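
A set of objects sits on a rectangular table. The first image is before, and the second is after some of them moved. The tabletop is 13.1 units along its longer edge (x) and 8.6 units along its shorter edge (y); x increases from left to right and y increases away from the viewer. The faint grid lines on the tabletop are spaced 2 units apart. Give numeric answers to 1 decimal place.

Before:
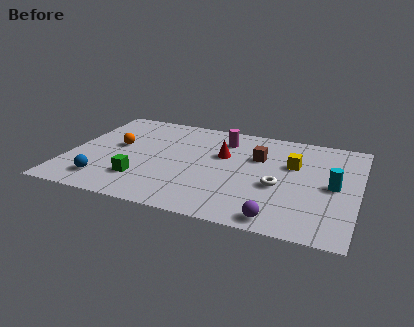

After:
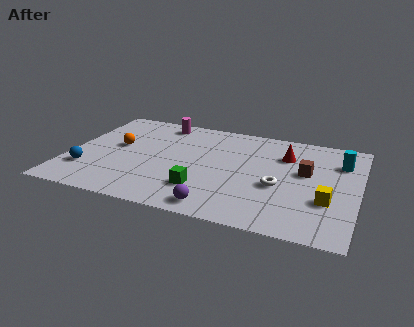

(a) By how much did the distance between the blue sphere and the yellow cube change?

+1.7

Before: roughly 9.1 units apart; after: 10.8. That's 1.7 units further apart.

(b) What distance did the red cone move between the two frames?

2.9

From (6.9, 5.4) to (9.7, 6.2), the red cone covered √(2.8² + 0.8²) ≈ 2.9 units.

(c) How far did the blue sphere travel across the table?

1.1

From (1.9, 1.6) to (1.0, 2.3), the blue sphere covered √(0.9² + 0.7²) ≈ 1.1 units.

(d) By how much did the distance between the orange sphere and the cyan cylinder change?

+0.3

Before: roughly 9.9 units apart; after: 10.2. That's 0.3 units further apart.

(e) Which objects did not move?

the orange sphere and the white torus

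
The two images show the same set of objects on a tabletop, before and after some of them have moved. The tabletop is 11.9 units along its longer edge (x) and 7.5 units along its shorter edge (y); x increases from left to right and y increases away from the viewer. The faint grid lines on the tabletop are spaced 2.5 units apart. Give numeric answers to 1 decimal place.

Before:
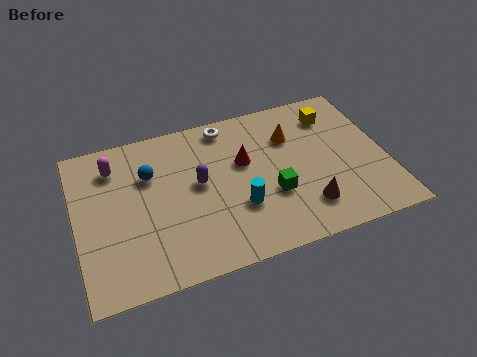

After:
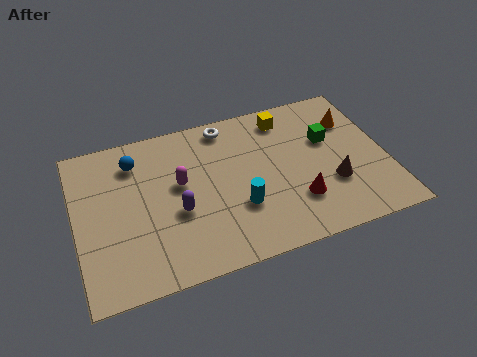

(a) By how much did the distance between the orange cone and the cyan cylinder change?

+1.9

They were about 3.6 units apart before and 5.5 after — 1.9 units further apart.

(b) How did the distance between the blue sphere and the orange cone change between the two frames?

+2.9

Before: roughly 5.5 units apart; after: 8.4. That's 2.9 units further apart.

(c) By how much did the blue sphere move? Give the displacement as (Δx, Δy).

(-0.5, 0.8)

The blue sphere was at about (2.9, 5.1) and moved to about (2.4, 5.9).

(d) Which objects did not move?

the white torus and the cyan cylinder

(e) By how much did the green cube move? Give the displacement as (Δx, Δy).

(2.4, 2.0)

The green cube started near (7.4, 2.7) and ended near (9.8, 4.7).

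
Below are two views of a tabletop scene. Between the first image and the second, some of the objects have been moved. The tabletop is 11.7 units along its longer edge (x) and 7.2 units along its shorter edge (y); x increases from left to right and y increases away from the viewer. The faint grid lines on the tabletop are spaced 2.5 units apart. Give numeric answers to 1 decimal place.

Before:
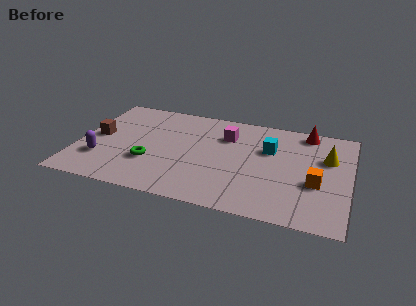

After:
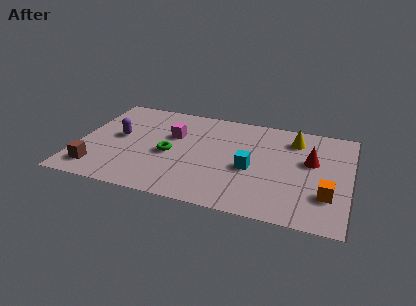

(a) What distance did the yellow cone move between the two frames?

1.8

From (10.7, 4.7) to (9.2, 5.7), the yellow cone covered √(1.5² + 1.0²) ≈ 1.8 units.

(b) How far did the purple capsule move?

1.9

The purple capsule moved from about (1.1, 2.1) to (1.7, 3.9), a distance of √(0.6² + 1.8²) ≈ 1.9.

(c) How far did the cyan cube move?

1.7

The cyan cube was near (8.2, 4.7) before and (7.5, 3.1) after, so it travelled √(0.7² + 1.6²) ≈ 1.7 units.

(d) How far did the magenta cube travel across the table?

2.4

The magenta cube moved from about (6.3, 5.2) to (4.0, 4.6), a distance of √(2.3² + 0.6²) ≈ 2.4.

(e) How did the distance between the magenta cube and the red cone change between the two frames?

+2.4

Before: roughly 3.6 units apart; after: 6.0. That's 2.4 units further apart.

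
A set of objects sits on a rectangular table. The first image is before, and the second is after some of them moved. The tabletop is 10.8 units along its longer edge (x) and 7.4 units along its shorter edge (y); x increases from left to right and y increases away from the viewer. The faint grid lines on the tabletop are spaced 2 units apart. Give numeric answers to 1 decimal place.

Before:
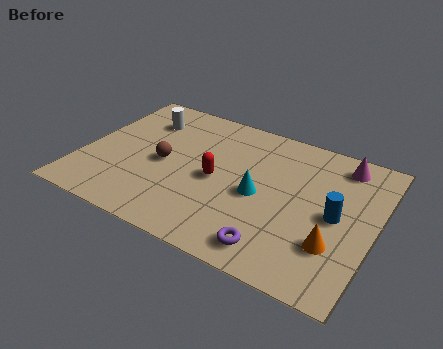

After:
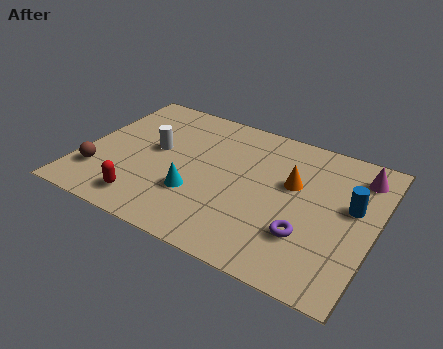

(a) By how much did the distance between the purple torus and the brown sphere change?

+2.6

They were about 5.1 units apart before and 7.7 after — 2.6 units further apart.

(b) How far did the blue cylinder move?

0.9

The blue cylinder was near (9.4, 3.6) before and (9.9, 4.3) after, so it travelled √(0.5² + 0.7²) ≈ 0.9 units.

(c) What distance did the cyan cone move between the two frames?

2.4

The cyan cone was near (6.6, 3.4) before and (4.4, 2.4) after, so it travelled √(2.2² + 1.0²) ≈ 2.4 units.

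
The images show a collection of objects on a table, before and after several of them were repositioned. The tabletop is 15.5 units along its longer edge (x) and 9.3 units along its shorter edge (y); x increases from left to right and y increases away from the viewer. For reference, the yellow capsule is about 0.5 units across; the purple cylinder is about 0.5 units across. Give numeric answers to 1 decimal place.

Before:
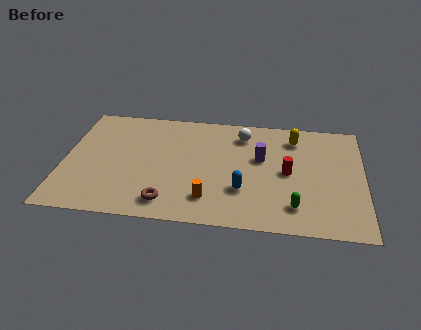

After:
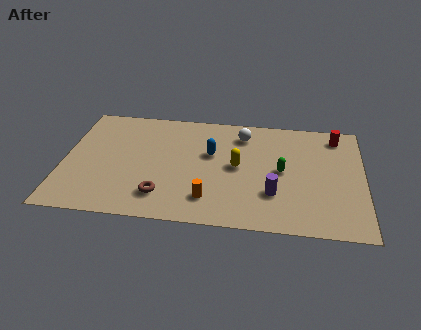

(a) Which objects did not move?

the white sphere and the orange cylinder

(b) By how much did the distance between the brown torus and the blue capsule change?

+0.4

They were about 4.0 units apart before and 4.4 after — 0.4 units further apart.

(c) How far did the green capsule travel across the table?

2.9

The green capsule was near (12.0, 1.9) before and (11.3, 4.7) after, so it travelled √(0.7² + 2.8²) ≈ 2.9 units.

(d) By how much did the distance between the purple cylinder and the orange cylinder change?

-1.0

They were about 4.4 units apart before and 3.4 after — 1.0 units closer together.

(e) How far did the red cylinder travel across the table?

4.1

The red cylinder was near (11.6, 4.6) before and (14.1, 7.9) after, so it travelled √(2.5² + 3.3²) ≈ 4.1 units.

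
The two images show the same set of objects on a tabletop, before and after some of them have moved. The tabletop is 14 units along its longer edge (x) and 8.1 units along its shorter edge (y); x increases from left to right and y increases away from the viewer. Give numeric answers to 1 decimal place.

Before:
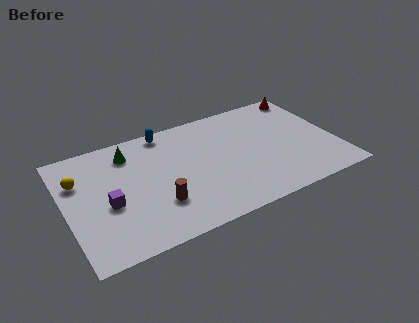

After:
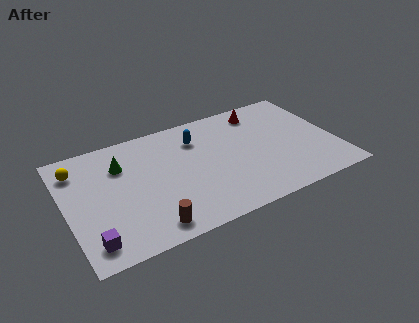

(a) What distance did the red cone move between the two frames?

2.6

The red cone moved from about (13.1, 7.2) to (10.5, 6.8), a distance of √(2.6² + 0.4²) ≈ 2.6.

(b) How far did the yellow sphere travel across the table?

0.8

The yellow sphere was near (0.8, 5.6) before and (0.8, 6.4) after, so it travelled √(0.0² + 0.8²) ≈ 0.8 units.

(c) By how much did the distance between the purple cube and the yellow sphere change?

+2.5

The distance was about 2.6 in the first image and 5.1 in the second, so they moved 2.5 units further apart.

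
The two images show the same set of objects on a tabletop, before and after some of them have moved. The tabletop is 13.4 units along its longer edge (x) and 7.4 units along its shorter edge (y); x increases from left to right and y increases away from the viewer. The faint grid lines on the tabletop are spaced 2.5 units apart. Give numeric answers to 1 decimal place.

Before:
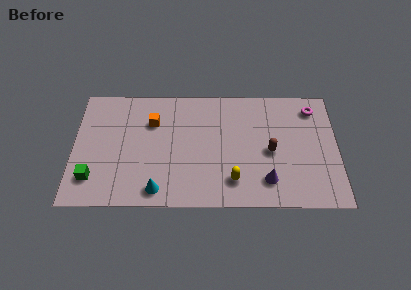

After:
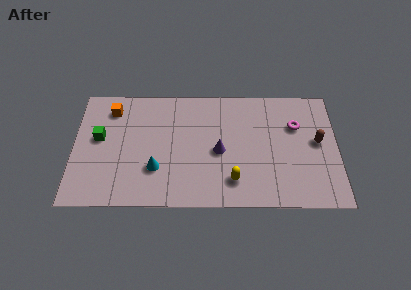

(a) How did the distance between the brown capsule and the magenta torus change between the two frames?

-2.0

Before: roughly 3.5 units apart; after: 1.5. That's 2.0 units closer together.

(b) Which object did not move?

the yellow capsule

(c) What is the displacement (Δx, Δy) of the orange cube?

(-2.1, 0.8)

From the two frames, the orange cube sits at roughly (4.0, 5.2) before and (1.9, 6.0) after.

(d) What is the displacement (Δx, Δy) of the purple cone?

(-2.4, 1.8)

From the two frames, the purple cone sits at roughly (9.8, 1.6) before and (7.4, 3.4) after.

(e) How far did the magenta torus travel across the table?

1.4

The magenta torus moved from about (12.2, 6.1) to (11.3, 5.0), a distance of √(0.9² + 1.1²) ≈ 1.4.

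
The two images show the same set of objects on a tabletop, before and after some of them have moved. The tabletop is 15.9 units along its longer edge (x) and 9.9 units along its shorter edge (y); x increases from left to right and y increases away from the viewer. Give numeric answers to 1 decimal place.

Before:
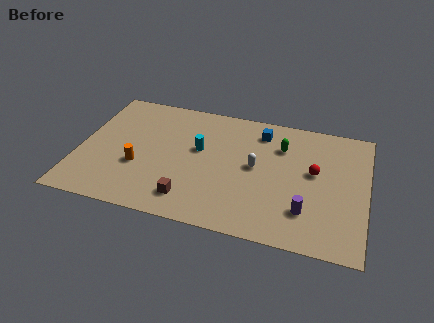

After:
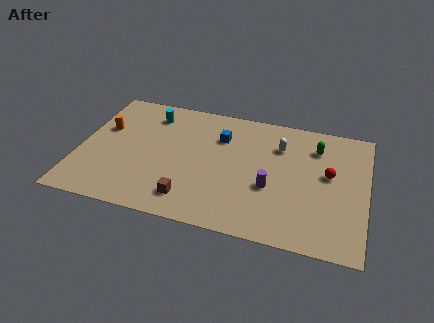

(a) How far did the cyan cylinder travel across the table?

3.6

The cyan cylinder moved from about (6.6, 5.8) to (3.7, 8.0), a distance of √(2.9² + 2.2²) ≈ 3.6.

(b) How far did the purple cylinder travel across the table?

2.4

From (12.7, 2.5) to (10.7, 3.8), the purple cylinder covered √(2.0² + 1.3²) ≈ 2.4 units.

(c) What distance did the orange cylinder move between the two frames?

3.4

The orange cylinder moved from about (3.4, 3.6) to (1.2, 6.2), a distance of √(2.2² + 2.6²) ≈ 3.4.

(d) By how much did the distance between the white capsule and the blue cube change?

+0.4

The distance was about 2.9 in the first image and 3.3 in the second, so they moved 0.4 units further apart.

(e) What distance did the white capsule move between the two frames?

2.3

From (9.8, 5.2) to (11.0, 7.2), the white capsule covered √(1.2² + 2.0²) ≈ 2.3 units.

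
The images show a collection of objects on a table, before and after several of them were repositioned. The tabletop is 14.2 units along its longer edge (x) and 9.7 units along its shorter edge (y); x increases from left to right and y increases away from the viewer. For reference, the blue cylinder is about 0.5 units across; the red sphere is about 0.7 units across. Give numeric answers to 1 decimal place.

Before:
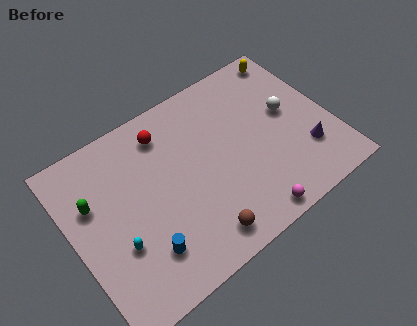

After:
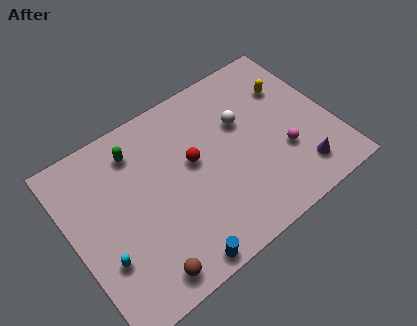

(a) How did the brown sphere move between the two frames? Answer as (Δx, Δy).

(-3.1, -0.2)

The brown sphere was at about (6.2, 1.4) and moved to about (3.1, 1.2).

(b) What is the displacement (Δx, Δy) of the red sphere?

(1.1, -2.4)

From the two frames, the red sphere sits at roughly (5.6, 7.9) before and (6.7, 5.5) after.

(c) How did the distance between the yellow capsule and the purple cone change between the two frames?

-0.9

The distance was about 5.9 in the first image and 5.0 in the second, so they moved 0.9 units closer together.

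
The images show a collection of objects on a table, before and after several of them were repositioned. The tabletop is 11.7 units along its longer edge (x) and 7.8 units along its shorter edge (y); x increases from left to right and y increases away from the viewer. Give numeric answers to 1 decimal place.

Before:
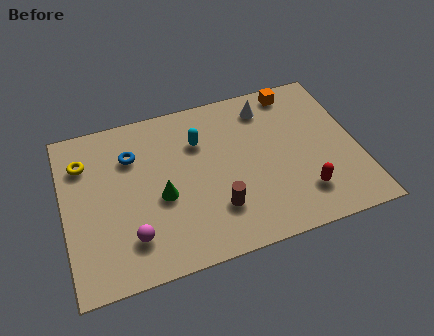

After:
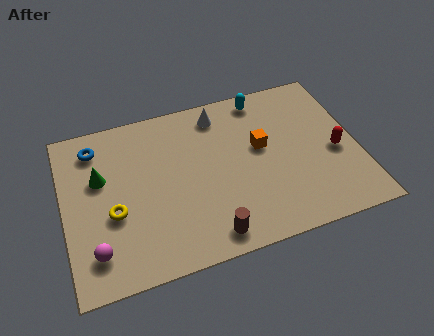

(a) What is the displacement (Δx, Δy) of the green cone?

(-2.3, 1.6)

The green cone started near (3.8, 3.3) and ended near (1.5, 4.9).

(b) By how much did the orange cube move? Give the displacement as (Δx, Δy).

(-1.6, -2.4)

The orange cube started near (9.5, 6.9) and ended near (7.9, 4.5).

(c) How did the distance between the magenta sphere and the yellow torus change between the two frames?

-2.6

They were about 4.3 units apart before and 1.7 after — 2.6 units closer together.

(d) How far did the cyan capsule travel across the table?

3.0

The cyan capsule was near (5.5, 5.5) before and (8.2, 6.9) after, so it travelled √(2.7² + 1.4²) ≈ 3.0 units.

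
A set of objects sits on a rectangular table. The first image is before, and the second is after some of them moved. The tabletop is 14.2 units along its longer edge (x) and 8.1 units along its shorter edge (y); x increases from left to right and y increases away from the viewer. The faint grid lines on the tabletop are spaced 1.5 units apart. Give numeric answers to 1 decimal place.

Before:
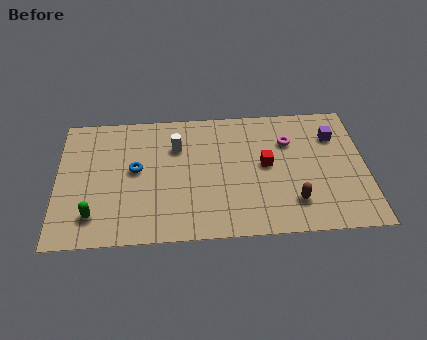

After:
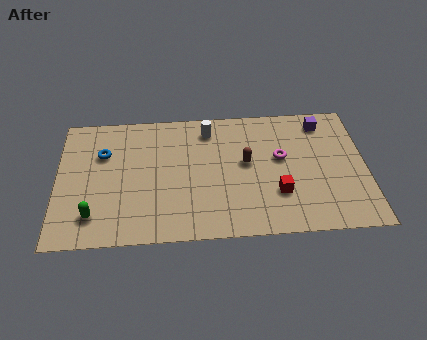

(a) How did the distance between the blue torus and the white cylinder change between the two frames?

+2.7

They were about 2.3 units apart before and 5.0 after — 2.7 units further apart.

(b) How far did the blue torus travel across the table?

1.9

From (3.6, 4.4) to (2.1, 5.5), the blue torus covered √(1.5² + 1.1²) ≈ 1.9 units.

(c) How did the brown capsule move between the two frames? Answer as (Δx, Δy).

(-2.1, 2.6)

From the two frames, the brown capsule sits at roughly (10.8, 1.9) before and (8.7, 4.5) after.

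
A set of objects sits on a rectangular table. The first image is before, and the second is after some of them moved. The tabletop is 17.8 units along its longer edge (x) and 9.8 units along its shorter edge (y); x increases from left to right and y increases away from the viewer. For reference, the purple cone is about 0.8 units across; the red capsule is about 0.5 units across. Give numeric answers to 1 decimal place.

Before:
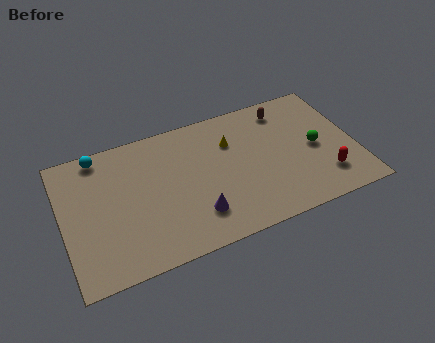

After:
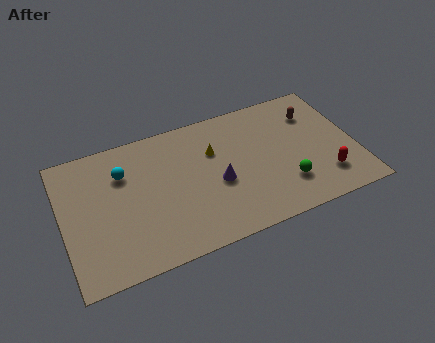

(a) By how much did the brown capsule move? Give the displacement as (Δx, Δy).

(1.7, -0.9)

The brown capsule was at about (13.9, 8.2) and moved to about (15.6, 7.3).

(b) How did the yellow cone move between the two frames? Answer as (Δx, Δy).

(-1.1, -0.3)

The yellow cone started near (10.4, 6.9) and ended near (9.3, 6.6).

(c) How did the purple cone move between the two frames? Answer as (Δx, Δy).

(1.5, 1.8)

The purple cone started near (7.8, 2.4) and ended near (9.3, 4.2).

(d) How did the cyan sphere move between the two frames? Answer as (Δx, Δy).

(1.3, -1.8)

The cyan sphere started near (2.5, 8.8) and ended near (3.8, 7.0).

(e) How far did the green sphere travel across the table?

3.0

The green sphere was near (15.4, 4.7) before and (13.3, 2.6) after, so it travelled √(2.1² + 2.1²) ≈ 3.0 units.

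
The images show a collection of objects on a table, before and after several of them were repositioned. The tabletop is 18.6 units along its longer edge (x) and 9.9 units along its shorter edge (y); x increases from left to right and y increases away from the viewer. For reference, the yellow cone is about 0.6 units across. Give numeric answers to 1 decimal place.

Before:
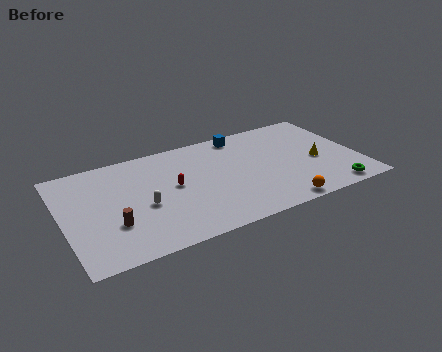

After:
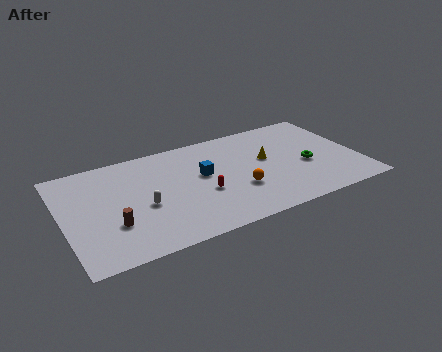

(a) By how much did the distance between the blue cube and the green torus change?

-2.4

Before: roughly 9.1 units apart; after: 6.7. That's 2.4 units closer together.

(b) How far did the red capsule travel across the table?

2.2

The red capsule moved from about (6.9, 5.3) to (8.6, 3.9), a distance of √(1.7² + 1.4²) ≈ 2.2.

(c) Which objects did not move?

the brown cylinder and the white capsule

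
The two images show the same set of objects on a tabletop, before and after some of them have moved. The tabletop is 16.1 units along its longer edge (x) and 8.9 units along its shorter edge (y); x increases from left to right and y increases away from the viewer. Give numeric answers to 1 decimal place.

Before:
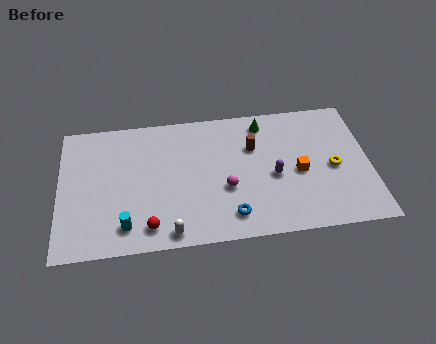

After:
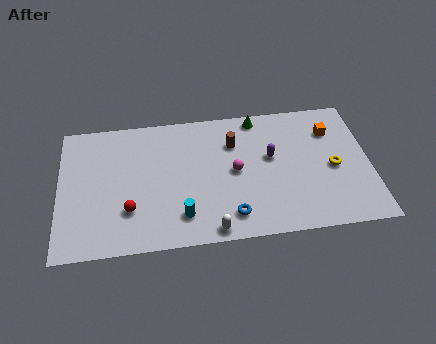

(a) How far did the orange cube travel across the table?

3.2

From (12.4, 4.0) to (14.2, 6.6), the orange cube covered √(1.8² + 2.6²) ≈ 3.2 units.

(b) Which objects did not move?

the yellow torus and the blue torus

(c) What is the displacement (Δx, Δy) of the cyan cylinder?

(2.9, 0.3)

The cyan cylinder started near (3.4, 1.6) and ended near (6.3, 1.9).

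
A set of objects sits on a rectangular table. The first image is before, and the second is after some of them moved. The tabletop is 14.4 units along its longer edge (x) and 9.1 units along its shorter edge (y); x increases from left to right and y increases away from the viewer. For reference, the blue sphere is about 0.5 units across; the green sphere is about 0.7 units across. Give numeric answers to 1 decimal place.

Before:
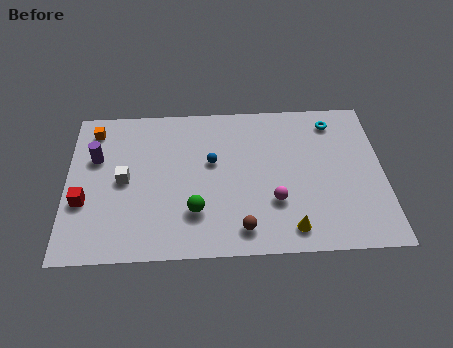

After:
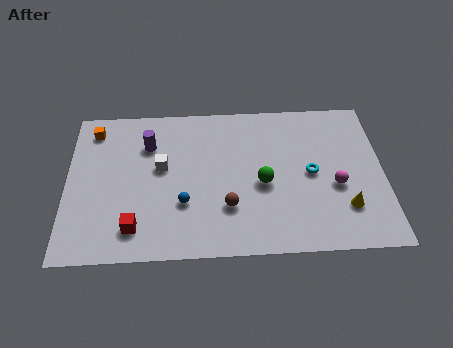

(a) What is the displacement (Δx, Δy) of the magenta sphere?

(2.8, 0.8)

The magenta sphere started near (9.4, 2.9) and ended near (12.2, 3.7).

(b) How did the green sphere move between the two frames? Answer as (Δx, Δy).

(3.1, 1.5)

The green sphere started near (5.8, 2.5) and ended near (8.9, 4.0).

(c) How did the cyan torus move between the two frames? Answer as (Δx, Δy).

(-1.1, -3.1)

The cyan torus started near (12.2, 7.6) and ended near (11.1, 4.5).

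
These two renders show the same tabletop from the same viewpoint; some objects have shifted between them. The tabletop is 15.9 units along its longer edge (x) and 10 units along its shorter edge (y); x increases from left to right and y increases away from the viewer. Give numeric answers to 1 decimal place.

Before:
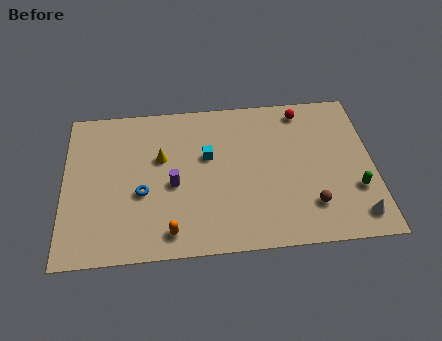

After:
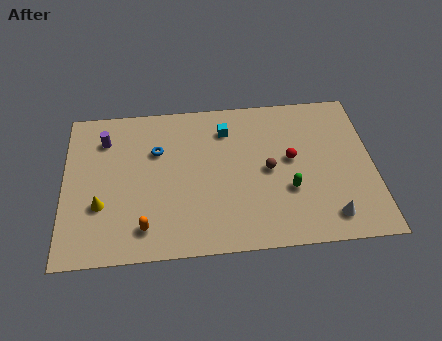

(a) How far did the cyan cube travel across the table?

2.0

The cyan cube was near (7.4, 6.1) before and (8.4, 7.8) after, so it travelled √(1.0² + 1.7²) ≈ 2.0 units.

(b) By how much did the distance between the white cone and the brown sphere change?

+2.0

The distance was about 2.5 in the first image and 4.5 in the second, so they moved 2.0 units further apart.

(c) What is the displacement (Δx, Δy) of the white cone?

(-1.4, 0.1)

The white cone was at about (14.9, 1.5) and moved to about (13.5, 1.6).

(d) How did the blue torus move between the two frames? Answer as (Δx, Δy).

(0.8, 2.7)

The blue torus was at about (4.0, 4.0) and moved to about (4.8, 6.7).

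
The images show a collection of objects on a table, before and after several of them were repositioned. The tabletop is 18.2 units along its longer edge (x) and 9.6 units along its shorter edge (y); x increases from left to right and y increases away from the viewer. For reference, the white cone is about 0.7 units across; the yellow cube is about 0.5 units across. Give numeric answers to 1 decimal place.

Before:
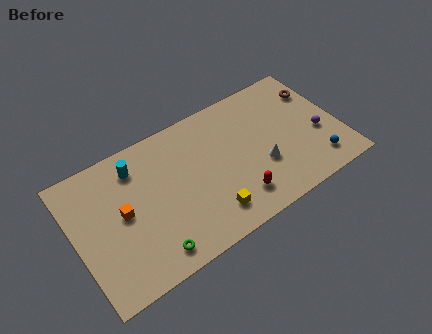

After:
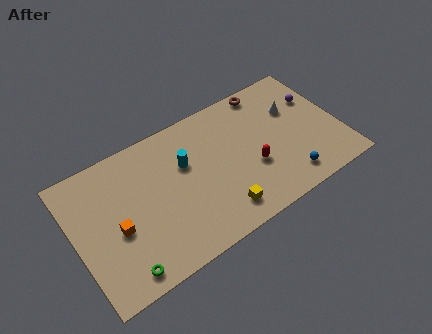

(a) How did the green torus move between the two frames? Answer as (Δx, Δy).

(-2.0, -0.2)

The green torus started near (4.6, 1.4) and ended near (2.6, 1.2).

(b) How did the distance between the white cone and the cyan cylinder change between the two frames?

-1.5

They were about 9.2 units apart before and 7.7 after — 1.5 units closer together.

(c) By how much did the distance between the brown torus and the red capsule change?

-2.9

They were about 8.3 units apart before and 5.4 after — 2.9 units closer together.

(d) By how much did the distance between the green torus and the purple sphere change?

+3.0

The distance was about 12.3 in the first image and 15.3 in the second, so they moved 3.0 units further apart.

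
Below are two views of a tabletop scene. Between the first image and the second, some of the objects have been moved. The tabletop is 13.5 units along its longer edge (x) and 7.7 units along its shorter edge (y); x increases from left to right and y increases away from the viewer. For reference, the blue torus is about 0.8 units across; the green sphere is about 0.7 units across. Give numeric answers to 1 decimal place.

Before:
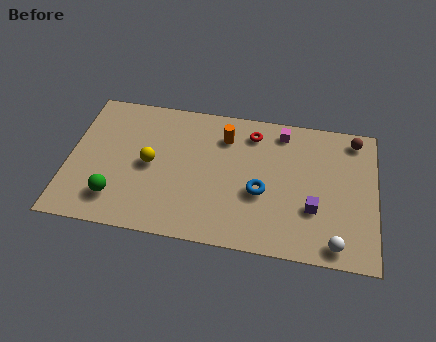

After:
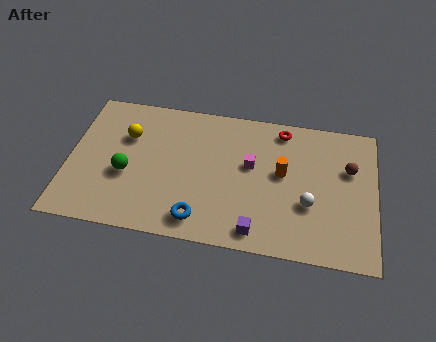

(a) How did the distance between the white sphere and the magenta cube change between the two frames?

-3.1

They were about 6.2 units apart before and 3.1 after — 3.1 units closer together.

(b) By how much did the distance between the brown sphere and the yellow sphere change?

+0.4

Before: roughly 9.4 units apart; after: 9.8. That's 0.4 units further apart.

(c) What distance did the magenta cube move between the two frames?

2.5

The magenta cube was near (9.3, 6.6) before and (8.0, 4.5) after, so it travelled √(1.3² + 2.1²) ≈ 2.5 units.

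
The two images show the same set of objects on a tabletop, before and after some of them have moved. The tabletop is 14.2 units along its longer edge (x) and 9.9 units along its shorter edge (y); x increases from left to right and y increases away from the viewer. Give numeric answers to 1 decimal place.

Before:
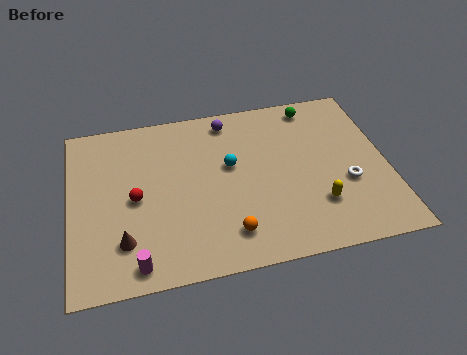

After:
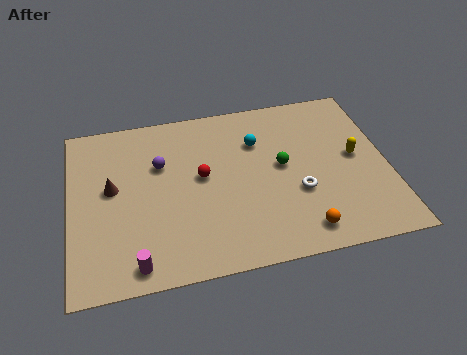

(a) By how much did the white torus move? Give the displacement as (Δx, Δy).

(-2.2, -0.1)

The white torus was at about (12.3, 3.7) and moved to about (10.1, 3.6).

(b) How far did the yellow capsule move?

3.1

The yellow capsule moved from about (10.9, 2.7) to (12.8, 5.2), a distance of √(1.9² + 2.5²) ≈ 3.1.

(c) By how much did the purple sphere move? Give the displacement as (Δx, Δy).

(-3.2, -2.1)

The purple sphere was at about (7.3, 8.6) and moved to about (4.1, 6.5).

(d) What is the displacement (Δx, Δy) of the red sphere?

(3.0, 0.7)

From the two frames, the red sphere sits at roughly (2.9, 4.7) before and (5.9, 5.4) after.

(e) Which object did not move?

the magenta cylinder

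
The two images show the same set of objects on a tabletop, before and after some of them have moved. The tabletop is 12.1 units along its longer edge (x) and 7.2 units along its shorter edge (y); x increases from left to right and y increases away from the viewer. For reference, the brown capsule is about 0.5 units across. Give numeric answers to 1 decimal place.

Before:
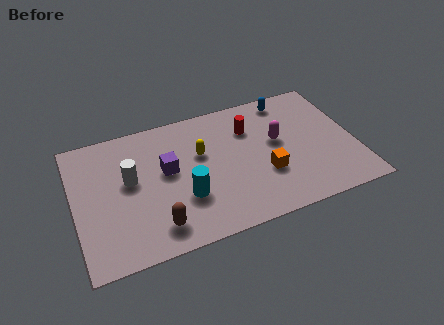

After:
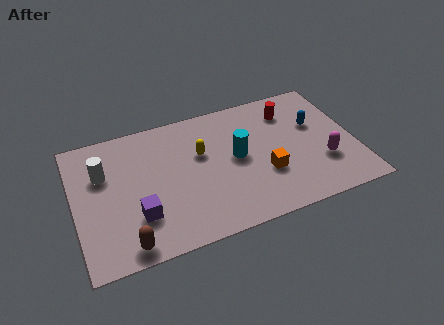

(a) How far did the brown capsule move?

1.4

The brown capsule moved from about (3.3, 1.3) to (2.0, 0.8), a distance of √(1.3² + 0.5²) ≈ 1.4.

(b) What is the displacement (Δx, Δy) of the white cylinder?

(-1.1, 0.7)

From the two frames, the white cylinder sits at roughly (2.4, 4.1) before and (1.3, 4.8) after.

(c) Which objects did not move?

the yellow capsule and the orange cube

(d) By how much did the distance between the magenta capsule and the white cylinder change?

+3.2

Before: roughly 6.4 units apart; after: 9.6. That's 3.2 units further apart.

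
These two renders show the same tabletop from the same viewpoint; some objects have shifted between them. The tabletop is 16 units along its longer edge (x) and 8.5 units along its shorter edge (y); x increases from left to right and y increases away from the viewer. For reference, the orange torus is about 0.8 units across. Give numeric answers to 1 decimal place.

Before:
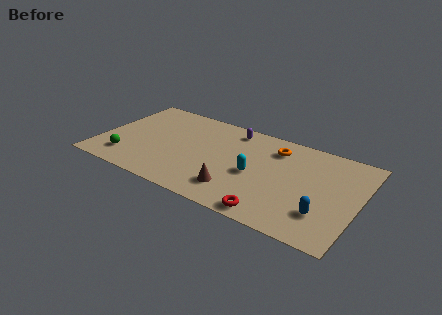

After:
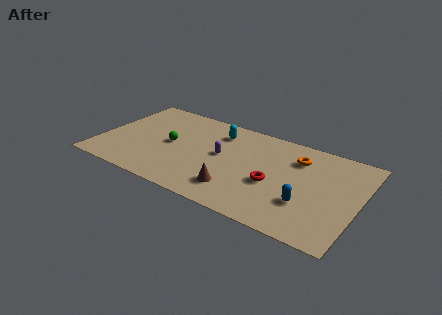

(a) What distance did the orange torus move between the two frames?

1.4

From (10.6, 6.7) to (12.0, 6.4), the orange torus covered √(1.4² + 0.3²) ≈ 1.4 units.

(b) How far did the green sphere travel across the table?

3.5

The green sphere moved from about (1.9, 1.8) to (4.3, 4.3), a distance of √(2.4² + 2.5²) ≈ 3.5.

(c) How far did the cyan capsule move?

4.0

The cyan capsule was near (9.7, 3.8) before and (7.0, 6.7) after, so it travelled √(2.7² + 2.9²) ≈ 4.0 units.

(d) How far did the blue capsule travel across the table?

1.2

The blue capsule was near (14.1, 2.3) before and (13.0, 2.7) after, so it travelled √(1.1² + 0.4²) ≈ 1.2 units.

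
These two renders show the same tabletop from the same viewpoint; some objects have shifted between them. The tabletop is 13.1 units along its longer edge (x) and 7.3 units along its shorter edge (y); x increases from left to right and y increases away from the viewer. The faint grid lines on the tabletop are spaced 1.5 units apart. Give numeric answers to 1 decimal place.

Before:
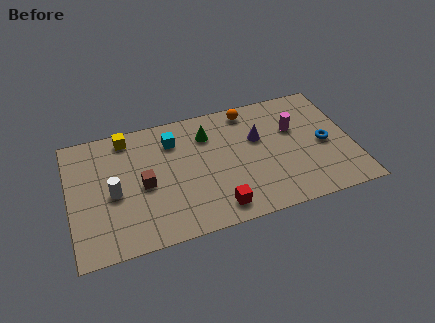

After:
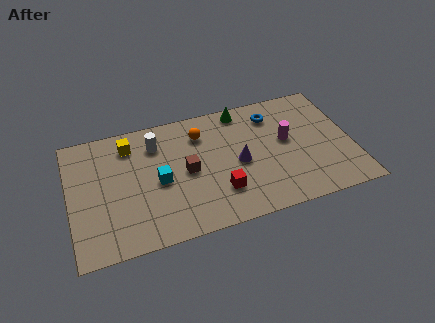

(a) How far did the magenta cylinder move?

0.7

The magenta cylinder was near (10.5, 4.7) before and (10.1, 4.1) after, so it travelled √(0.4² + 0.6²) ≈ 0.7 units.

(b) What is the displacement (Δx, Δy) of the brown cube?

(2.0, 0.2)

The brown cube started near (3.4, 3.4) and ended near (5.4, 3.6).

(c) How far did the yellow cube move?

0.5

From (2.8, 6.4) to (2.9, 5.9), the yellow cube covered √(0.1² + 0.5²) ≈ 0.5 units.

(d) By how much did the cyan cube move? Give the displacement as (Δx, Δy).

(-0.8, -2.2)

The cyan cube started near (4.9, 5.6) and ended near (4.1, 3.4).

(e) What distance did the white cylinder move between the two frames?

3.1

The white cylinder moved from about (2.0, 3.3) to (4.1, 5.6), a distance of √(2.1² + 2.3²) ≈ 3.1.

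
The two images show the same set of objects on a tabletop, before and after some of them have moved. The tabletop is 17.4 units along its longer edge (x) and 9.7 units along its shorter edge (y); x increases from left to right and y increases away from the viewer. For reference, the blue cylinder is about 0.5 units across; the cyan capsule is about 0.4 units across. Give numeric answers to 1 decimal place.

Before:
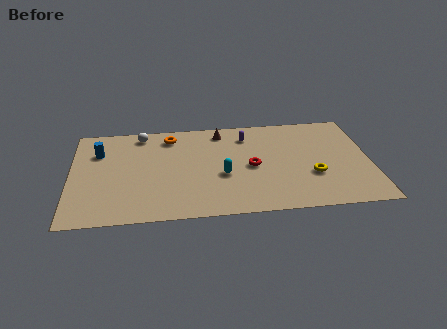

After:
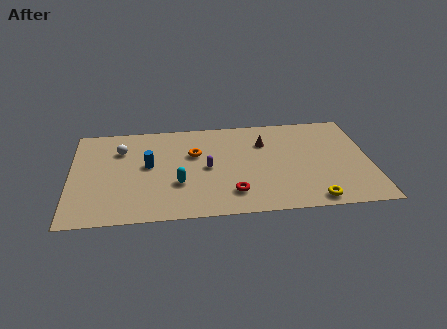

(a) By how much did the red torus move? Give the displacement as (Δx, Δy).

(-1.2, -2.5)

From the two frames, the red torus sits at roughly (10.5, 4.6) before and (9.3, 2.1) after.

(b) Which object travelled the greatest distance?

the purple capsule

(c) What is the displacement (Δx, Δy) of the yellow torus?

(-0.1, -2.4)

The yellow torus started near (14.0, 3.4) and ended near (13.9, 1.0).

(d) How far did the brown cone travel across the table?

2.9

The brown cone moved from about (8.8, 8.3) to (11.3, 6.9), a distance of √(2.5² + 1.4²) ≈ 2.9.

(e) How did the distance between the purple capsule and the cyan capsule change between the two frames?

-1.9

Before: roughly 4.1 units apart; after: 2.2. That's 1.9 units closer together.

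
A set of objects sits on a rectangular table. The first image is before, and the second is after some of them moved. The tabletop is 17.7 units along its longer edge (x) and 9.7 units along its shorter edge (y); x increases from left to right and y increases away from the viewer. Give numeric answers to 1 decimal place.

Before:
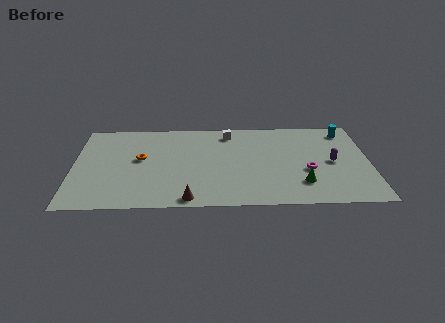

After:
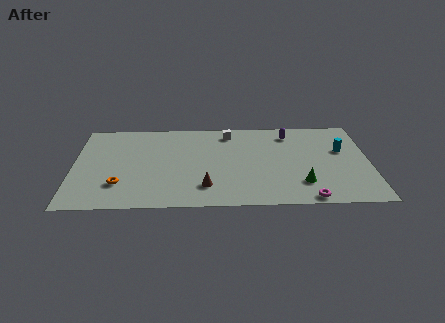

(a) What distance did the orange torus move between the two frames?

3.0

The orange torus moved from about (4.0, 5.4) to (2.8, 2.6), a distance of √(1.2² + 2.8²) ≈ 3.0.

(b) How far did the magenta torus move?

3.0

The magenta torus was near (14.0, 3.8) before and (13.9, 0.8) after, so it travelled √(0.1² + 3.0²) ≈ 3.0 units.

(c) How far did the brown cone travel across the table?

1.6

The brown cone was near (6.9, 0.9) before and (7.9, 2.2) after, so it travelled √(1.0² + 1.3²) ≈ 1.6 units.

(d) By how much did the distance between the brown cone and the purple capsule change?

-1.7

The distance was about 9.4 in the first image and 7.7 in the second, so they moved 1.7 units closer together.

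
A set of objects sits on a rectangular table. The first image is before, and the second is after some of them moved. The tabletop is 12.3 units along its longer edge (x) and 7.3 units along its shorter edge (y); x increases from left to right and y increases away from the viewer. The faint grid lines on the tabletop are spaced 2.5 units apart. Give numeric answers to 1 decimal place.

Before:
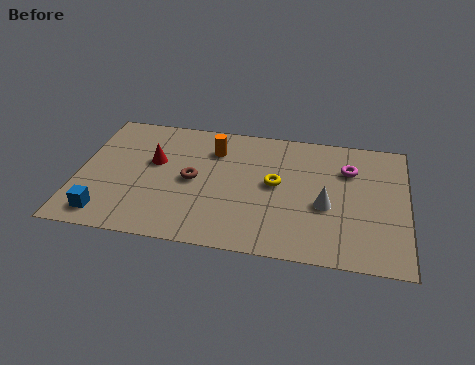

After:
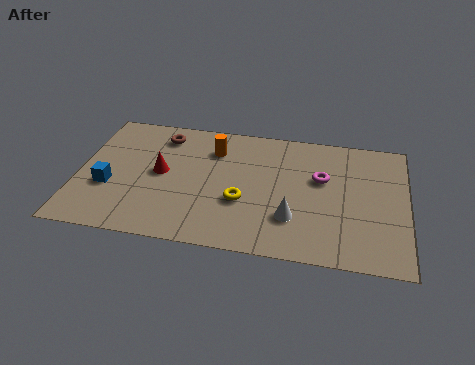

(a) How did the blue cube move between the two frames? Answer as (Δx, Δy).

(0.0, 1.6)

The blue cube was at about (1.2, 1.1) and moved to about (1.2, 2.7).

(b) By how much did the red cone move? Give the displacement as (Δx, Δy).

(0.3, -0.6)

The red cone started near (2.8, 4.4) and ended near (3.1, 3.8).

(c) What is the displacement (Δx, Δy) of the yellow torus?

(-1.2, -1.2)

From the two frames, the yellow torus sits at roughly (7.4, 3.9) before and (6.2, 2.7) after.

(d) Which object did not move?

the orange cylinder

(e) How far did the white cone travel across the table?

1.5

The white cone was near (9.3, 3.0) before and (8.1, 2.1) after, so it travelled √(1.2² + 0.9²) ≈ 1.5 units.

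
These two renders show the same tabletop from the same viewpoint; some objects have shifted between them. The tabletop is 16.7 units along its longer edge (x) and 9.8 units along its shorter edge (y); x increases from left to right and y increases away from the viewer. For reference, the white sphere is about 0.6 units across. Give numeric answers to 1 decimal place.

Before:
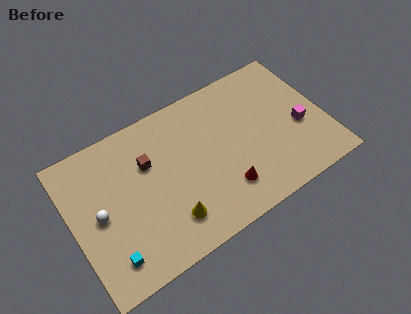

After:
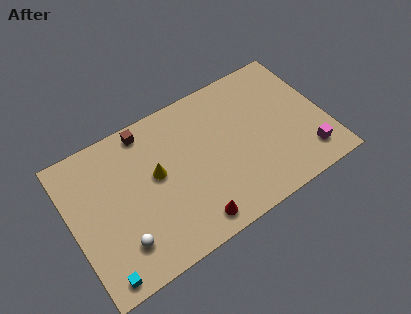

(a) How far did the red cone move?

2.5

The red cone was near (9.6, 2.3) before and (7.3, 1.3) after, so it travelled √(2.3² + 1.0²) ≈ 2.5 units.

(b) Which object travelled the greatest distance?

the yellow cone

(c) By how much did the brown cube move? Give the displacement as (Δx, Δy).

(0.2, 2.2)

The brown cube was at about (5.2, 6.5) and moved to about (5.4, 8.7).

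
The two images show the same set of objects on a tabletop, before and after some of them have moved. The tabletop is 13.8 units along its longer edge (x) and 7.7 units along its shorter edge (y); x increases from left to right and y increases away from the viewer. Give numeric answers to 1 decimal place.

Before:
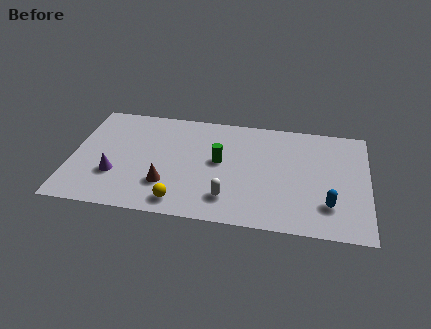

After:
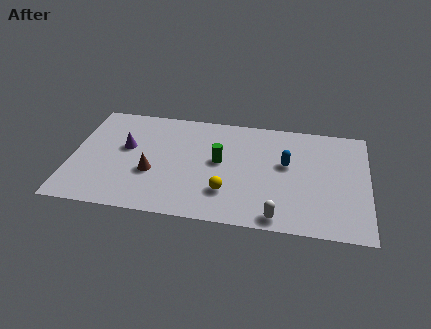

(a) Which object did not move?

the green cylinder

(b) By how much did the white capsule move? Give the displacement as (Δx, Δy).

(2.3, -0.9)

The white capsule was at about (7.4, 1.7) and moved to about (9.7, 0.8).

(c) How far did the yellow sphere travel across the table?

2.3

From (5.2, 1.1) to (7.3, 2.1), the yellow sphere covered √(2.1² + 1.0²) ≈ 2.3 units.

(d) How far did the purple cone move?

2.0

The purple cone moved from about (2.1, 2.5) to (2.5, 4.5), a distance of √(0.4² + 2.0²) ≈ 2.0.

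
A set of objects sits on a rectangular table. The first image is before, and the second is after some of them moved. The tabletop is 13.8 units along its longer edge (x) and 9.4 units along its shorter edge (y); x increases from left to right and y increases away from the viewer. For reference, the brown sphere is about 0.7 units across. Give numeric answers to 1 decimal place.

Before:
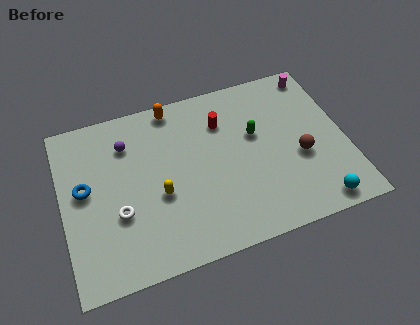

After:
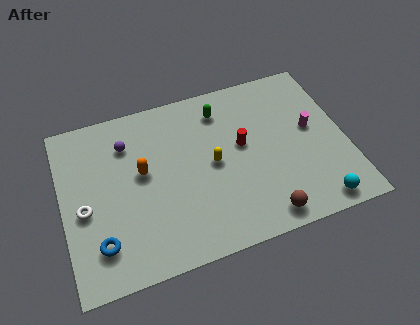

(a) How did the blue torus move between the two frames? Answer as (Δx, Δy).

(0.5, -3.1)

From the two frames, the blue torus sits at roughly (1.1, 5.2) before and (1.6, 2.1) after.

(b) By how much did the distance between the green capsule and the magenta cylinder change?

+0.6

Before: roughly 4.2 units apart; after: 4.8. That's 0.6 units further apart.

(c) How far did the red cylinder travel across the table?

1.8

From (8.0, 6.9) to (8.8, 5.3), the red cylinder covered √(0.8² + 1.6²) ≈ 1.8 units.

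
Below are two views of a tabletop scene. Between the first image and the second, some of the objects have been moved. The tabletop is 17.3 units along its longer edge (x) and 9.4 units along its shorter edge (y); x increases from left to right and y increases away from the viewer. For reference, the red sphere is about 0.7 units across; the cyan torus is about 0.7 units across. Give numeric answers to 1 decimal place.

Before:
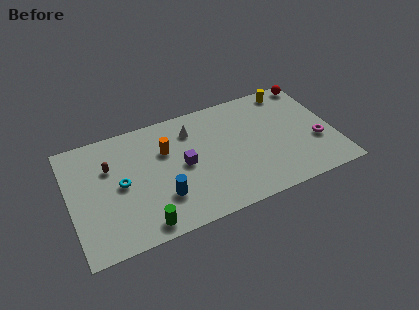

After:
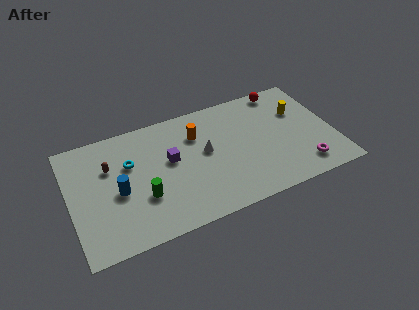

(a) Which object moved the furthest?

the blue cylinder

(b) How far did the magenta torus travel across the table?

2.0

From (16.1, 3.4) to (15.0, 1.7), the magenta torus covered √(1.1² + 1.7²) ≈ 2.0 units.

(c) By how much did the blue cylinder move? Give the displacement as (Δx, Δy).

(-2.7, 1.5)

The blue cylinder started near (5.8, 2.7) and ended near (3.1, 4.2).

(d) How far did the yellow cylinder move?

2.0

The yellow cylinder moved from about (14.9, 8.3) to (15.3, 6.3), a distance of √(0.4² + 2.0²) ≈ 2.0.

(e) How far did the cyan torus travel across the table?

1.6

The cyan torus moved from about (3.3, 4.7) to (4.0, 6.1), a distance of √(0.7² + 1.4²) ≈ 1.6.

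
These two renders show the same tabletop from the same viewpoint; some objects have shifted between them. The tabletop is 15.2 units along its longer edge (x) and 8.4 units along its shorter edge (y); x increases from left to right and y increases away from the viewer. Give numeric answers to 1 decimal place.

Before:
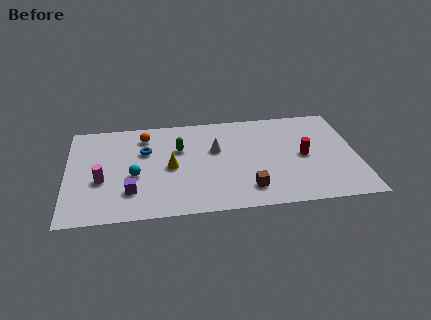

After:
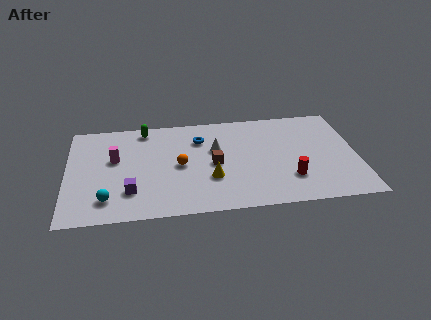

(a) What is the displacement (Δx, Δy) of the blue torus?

(2.9, 0.7)

From the two frames, the blue torus sits at roughly (4.1, 5.5) before and (7.0, 6.2) after.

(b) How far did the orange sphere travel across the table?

3.2

From (4.1, 6.8) to (5.9, 4.1), the orange sphere covered √(1.8² + 2.7²) ≈ 3.2 units.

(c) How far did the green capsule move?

2.6

The green capsule was near (5.9, 5.5) before and (4.1, 7.4) after, so it travelled √(1.8² + 1.9²) ≈ 2.6 units.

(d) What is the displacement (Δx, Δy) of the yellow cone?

(2.1, -1.2)

From the two frames, the yellow cone sits at roughly (5.4, 4.0) before and (7.5, 2.8) after.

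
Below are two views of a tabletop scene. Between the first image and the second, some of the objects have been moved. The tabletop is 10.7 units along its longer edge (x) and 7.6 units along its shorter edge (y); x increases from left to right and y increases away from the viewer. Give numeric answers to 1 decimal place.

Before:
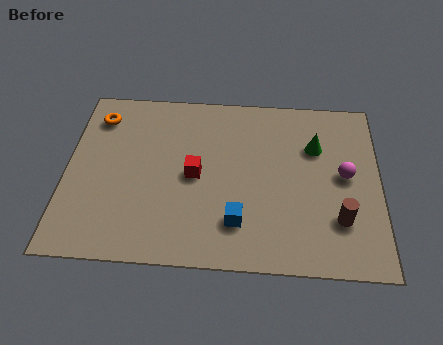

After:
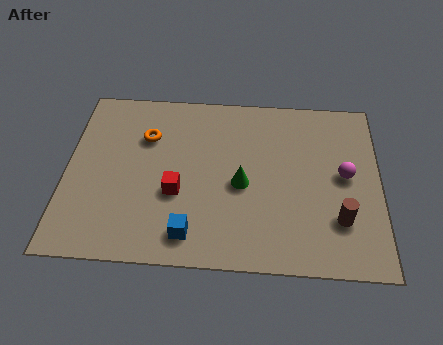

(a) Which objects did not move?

the magenta sphere and the brown cylinder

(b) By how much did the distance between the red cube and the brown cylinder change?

+0.4

They were about 5.2 units apart before and 5.6 after — 0.4 units further apart.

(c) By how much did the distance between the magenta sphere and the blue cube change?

+1.7

They were about 4.2 units apart before and 5.9 after — 1.7 units further apart.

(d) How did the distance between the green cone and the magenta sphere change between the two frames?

+2.0

They were about 1.6 units apart before and 3.6 after — 2.0 units further apart.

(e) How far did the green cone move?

3.1

The green cone moved from about (8.5, 5.2) to (6.0, 3.4), a distance of √(2.5² + 1.8²) ≈ 3.1.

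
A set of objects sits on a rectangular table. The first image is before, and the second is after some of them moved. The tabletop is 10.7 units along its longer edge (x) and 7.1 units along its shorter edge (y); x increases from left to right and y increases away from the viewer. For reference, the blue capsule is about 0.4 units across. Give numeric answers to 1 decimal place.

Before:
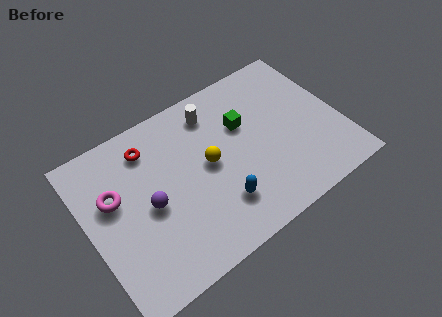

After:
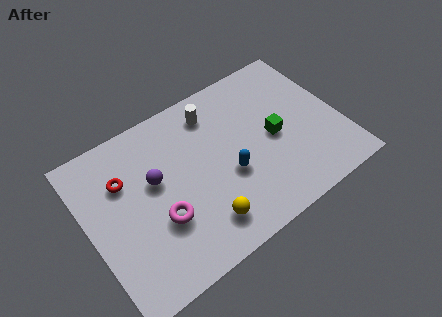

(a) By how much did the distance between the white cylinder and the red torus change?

+1.3

The distance was about 2.8 in the first image and 4.1 in the second, so they moved 1.3 units further apart.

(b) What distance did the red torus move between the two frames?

1.4

From (2.9, 5.7) to (1.7, 4.9), the red torus covered √(1.2² + 0.8²) ≈ 1.4 units.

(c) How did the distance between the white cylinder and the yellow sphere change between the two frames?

+2.4

They were about 2.2 units apart before and 4.6 after — 2.4 units further apart.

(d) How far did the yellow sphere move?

2.4

The yellow sphere was near (5.1, 3.7) before and (4.4, 1.4) after, so it travelled √(0.7² + 2.3²) ≈ 2.4 units.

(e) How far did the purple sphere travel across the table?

1.0

The purple sphere moved from about (2.5, 3.3) to (2.9, 4.2), a distance of √(0.4² + 0.9²) ≈ 1.0.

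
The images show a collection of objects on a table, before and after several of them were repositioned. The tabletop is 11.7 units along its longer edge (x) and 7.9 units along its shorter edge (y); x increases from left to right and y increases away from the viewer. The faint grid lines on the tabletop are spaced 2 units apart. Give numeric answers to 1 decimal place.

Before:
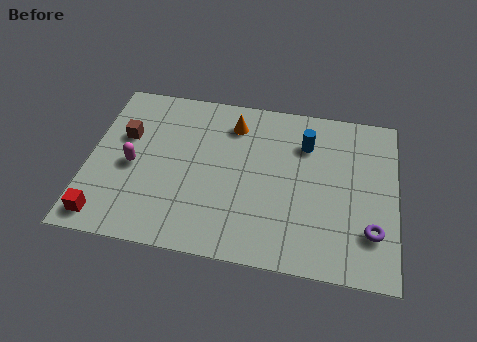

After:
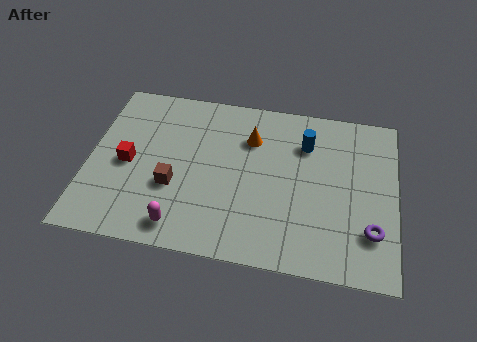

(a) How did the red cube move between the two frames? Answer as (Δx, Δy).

(0.7, 2.7)

From the two frames, the red cube sits at roughly (0.8, 1.0) before and (1.5, 3.7) after.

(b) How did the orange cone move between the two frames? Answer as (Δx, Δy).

(0.7, -0.6)

From the two frames, the orange cone sits at roughly (5.4, 6.3) before and (6.1, 5.7) after.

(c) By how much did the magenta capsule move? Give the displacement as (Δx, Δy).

(2.0, -2.5)

The magenta capsule was at about (1.7, 3.6) and moved to about (3.7, 1.1).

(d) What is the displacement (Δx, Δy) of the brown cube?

(2.0, -2.1)

The brown cube started near (1.3, 5.0) and ended near (3.3, 2.9).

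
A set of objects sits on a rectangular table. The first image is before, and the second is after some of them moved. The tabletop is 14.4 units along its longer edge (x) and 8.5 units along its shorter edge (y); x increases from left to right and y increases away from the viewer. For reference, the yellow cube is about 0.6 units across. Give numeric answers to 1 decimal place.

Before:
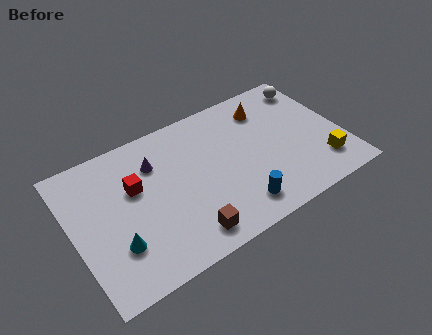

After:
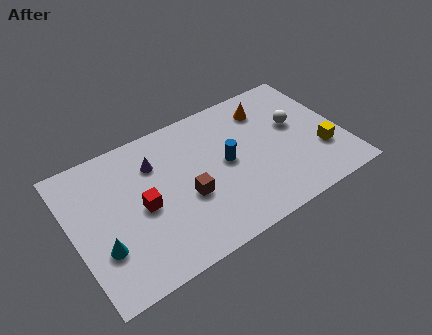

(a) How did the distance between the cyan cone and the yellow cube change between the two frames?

+0.8

Before: roughly 11.0 units apart; after: 11.8. That's 0.8 units further apart.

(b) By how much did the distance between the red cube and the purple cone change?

+0.9

The distance was about 1.5 in the first image and 2.4 in the second, so they moved 0.9 units further apart.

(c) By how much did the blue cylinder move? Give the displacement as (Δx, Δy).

(-0.1, 2.9)

From the two frames, the blue cylinder sits at roughly (8.3, 1.5) before and (8.2, 4.4) after.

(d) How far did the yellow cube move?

0.8

The yellow cube moved from about (13.0, 1.9) to (13.1, 2.7), a distance of √(0.1² + 0.8²) ≈ 0.8.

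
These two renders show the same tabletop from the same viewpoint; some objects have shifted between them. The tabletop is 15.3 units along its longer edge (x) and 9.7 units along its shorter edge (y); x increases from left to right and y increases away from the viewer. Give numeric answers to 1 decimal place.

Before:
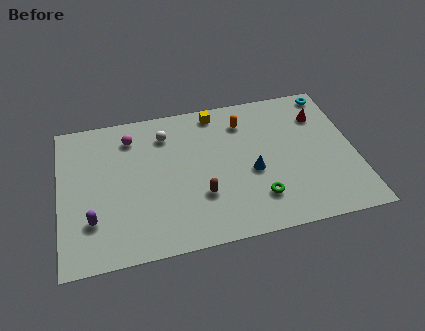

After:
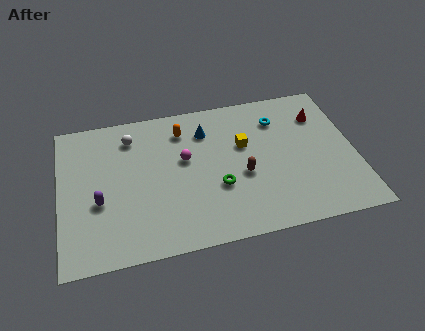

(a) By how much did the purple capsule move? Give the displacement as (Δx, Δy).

(0.4, 1.1)

From the two frames, the purple capsule sits at roughly (1.6, 2.7) before and (2.0, 3.8) after.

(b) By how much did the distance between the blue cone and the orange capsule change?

-2.3

Before: roughly 3.5 units apart; after: 1.2. That's 2.3 units closer together.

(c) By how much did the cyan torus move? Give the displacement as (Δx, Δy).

(-2.9, -1.3)

From the two frames, the cyan torus sits at roughly (14.4, 8.7) before and (11.5, 7.4) after.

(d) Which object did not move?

the red cone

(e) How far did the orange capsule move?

3.2

From (9.7, 7.6) to (6.5, 7.7), the orange capsule covered √(3.2² + 0.1²) ≈ 3.2 units.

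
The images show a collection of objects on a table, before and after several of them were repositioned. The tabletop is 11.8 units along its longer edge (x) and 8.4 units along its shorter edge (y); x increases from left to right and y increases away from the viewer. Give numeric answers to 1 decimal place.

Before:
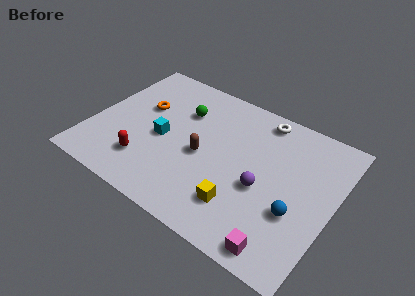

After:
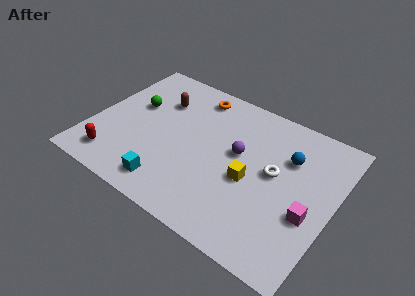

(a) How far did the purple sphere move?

1.9

The purple sphere was near (8.5, 3.5) before and (7.1, 4.8) after, so it travelled √(1.4² + 1.3²) ≈ 1.9 units.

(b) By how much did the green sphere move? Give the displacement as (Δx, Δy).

(-2.3, -0.8)

The green sphere was at about (4.1, 5.9) and moved to about (1.8, 5.1).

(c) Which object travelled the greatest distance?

the brown capsule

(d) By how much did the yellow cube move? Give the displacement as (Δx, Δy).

(0.2, 1.6)

The yellow cube started near (7.7, 2.0) and ended near (7.9, 3.6).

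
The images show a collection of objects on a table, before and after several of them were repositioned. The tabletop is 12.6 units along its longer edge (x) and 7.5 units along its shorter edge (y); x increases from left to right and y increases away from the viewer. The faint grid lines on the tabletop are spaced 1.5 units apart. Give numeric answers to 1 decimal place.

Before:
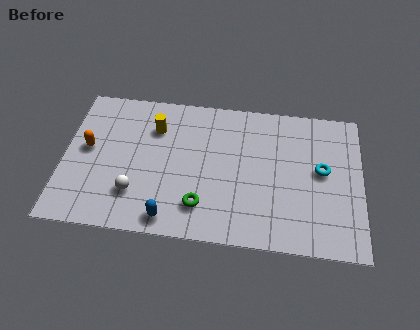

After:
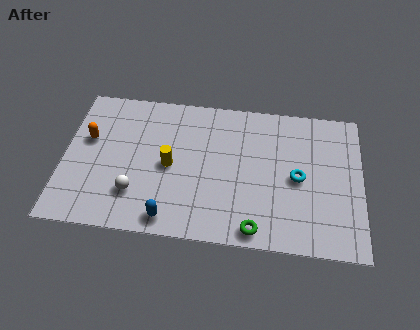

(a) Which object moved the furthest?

the green torus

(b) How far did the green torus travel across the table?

2.5

The green torus moved from about (5.9, 1.7) to (8.2, 0.8), a distance of √(2.3² + 0.9²) ≈ 2.5.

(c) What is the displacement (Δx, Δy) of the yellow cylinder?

(0.7, -1.9)

From the two frames, the yellow cylinder sits at roughly (3.8, 5.5) before and (4.5, 3.6) after.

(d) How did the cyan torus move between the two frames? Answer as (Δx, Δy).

(-1.0, -0.5)

The cyan torus started near (10.9, 4.1) and ended near (9.9, 3.6).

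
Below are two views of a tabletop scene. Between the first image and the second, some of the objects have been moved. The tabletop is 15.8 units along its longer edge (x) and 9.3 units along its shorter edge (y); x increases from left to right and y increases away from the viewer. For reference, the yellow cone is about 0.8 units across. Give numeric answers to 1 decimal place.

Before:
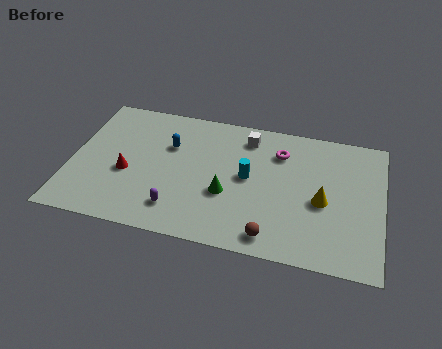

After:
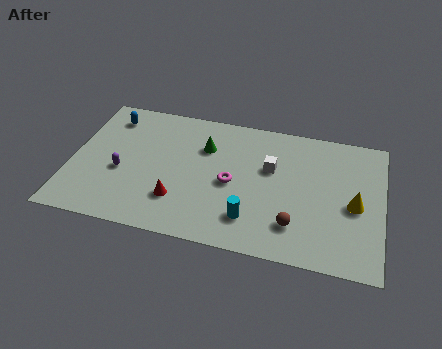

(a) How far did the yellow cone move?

1.6

From (12.8, 4.1) to (14.4, 4.2), the yellow cone covered √(1.6² + 0.1²) ≈ 1.6 units.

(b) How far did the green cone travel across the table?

3.3

From (8.0, 3.5) to (6.7, 6.5), the green cone covered √(1.3² + 3.0²) ≈ 3.3 units.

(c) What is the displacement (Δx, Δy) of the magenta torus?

(-2.3, -2.7)

The magenta torus was at about (10.5, 7.0) and moved to about (8.2, 4.3).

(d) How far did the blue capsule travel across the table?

3.5

The blue capsule was near (4.9, 6.2) before and (1.7, 7.6) after, so it travelled √(3.2² + 1.4²) ≈ 3.5 units.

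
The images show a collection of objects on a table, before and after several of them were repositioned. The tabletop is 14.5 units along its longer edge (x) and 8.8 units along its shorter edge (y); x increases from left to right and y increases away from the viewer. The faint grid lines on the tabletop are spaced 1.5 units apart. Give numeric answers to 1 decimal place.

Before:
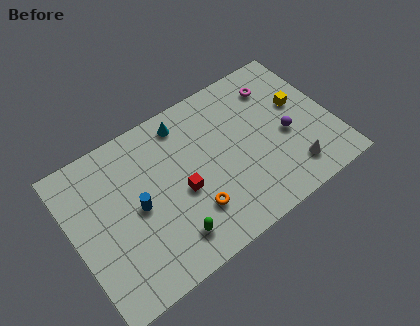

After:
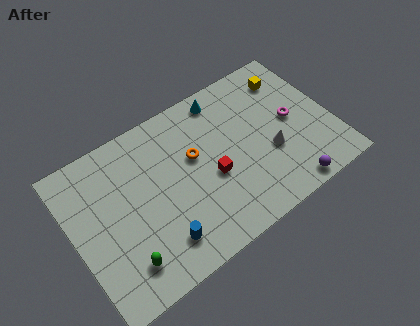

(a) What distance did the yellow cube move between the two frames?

1.8

From (12.9, 5.2) to (12.7, 7.0), the yellow cube covered √(0.2² + 1.8²) ≈ 1.8 units.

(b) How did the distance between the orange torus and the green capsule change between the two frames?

+4.2

Before: roughly 1.6 units apart; after: 5.8. That's 4.2 units further apart.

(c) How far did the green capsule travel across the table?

2.6

From (4.9, 1.7) to (2.3, 1.8), the green capsule covered √(2.6² + 0.1²) ≈ 2.6 units.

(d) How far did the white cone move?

1.8

The white cone moved from about (11.8, 1.7) to (10.9, 3.3), a distance of √(0.9² + 1.6²) ≈ 1.8.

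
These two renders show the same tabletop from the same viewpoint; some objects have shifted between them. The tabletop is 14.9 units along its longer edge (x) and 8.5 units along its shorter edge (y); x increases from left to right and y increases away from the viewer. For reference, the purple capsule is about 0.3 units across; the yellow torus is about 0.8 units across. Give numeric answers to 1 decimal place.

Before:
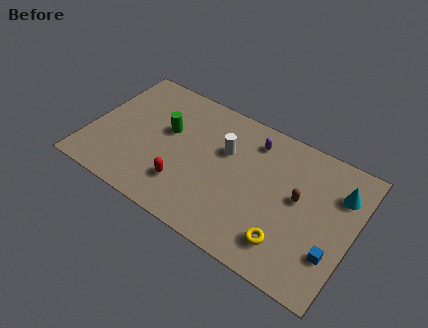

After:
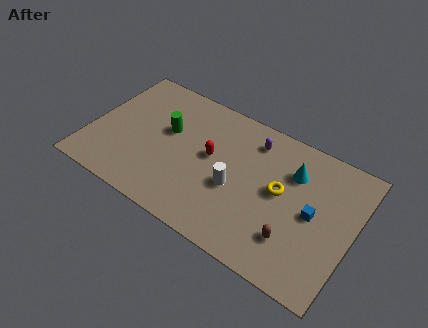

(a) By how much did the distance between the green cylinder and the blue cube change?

-1.6

They were about 10.1 units apart before and 8.5 after — 1.6 units closer together.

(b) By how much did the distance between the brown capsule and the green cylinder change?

+0.6

Before: roughly 7.6 units apart; after: 8.2. That's 0.6 units further apart.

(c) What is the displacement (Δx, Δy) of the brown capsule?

(0.1, -2.5)

From the two frames, the brown capsule sits at roughly (11.8, 4.7) before and (11.9, 2.2) after.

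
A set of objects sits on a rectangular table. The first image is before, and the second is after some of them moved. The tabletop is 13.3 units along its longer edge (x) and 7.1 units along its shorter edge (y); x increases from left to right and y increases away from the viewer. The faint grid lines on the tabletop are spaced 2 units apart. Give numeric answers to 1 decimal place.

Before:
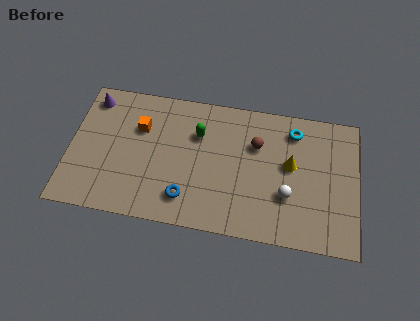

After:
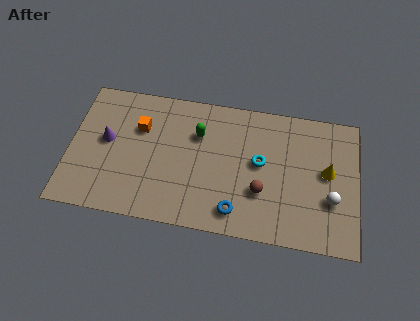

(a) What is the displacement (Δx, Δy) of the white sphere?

(2.0, 0.1)

From the two frames, the white sphere sits at roughly (10.1, 2.4) before and (12.1, 2.5) after.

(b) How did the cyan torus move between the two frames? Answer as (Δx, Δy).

(-1.5, -1.9)

The cyan torus started near (10.3, 5.8) and ended near (8.8, 3.9).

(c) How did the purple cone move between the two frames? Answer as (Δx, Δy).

(0.8, -2.1)

From the two frames, the purple cone sits at roughly (0.9, 6.0) before and (1.7, 3.9) after.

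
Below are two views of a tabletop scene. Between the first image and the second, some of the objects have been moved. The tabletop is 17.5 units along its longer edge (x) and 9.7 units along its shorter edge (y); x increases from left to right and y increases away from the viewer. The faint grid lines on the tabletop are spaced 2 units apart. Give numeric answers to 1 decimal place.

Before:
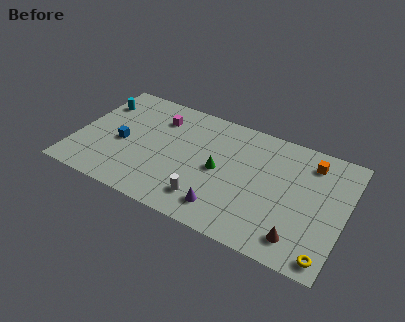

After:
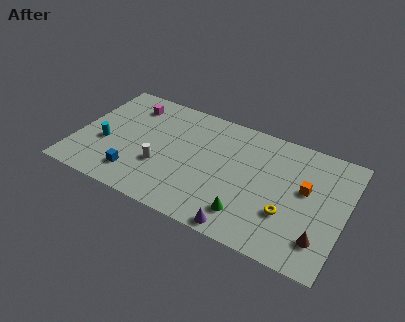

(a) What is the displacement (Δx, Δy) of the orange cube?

(-0.1, -2.3)

The orange cube started near (15.0, 7.9) and ended near (14.9, 5.6).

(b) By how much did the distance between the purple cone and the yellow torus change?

-3.1

Before: roughly 6.6 units apart; after: 3.5. That's 3.1 units closer together.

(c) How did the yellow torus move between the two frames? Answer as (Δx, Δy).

(-2.7, 2.1)

From the two frames, the yellow torus sits at roughly (16.7, 1.1) before and (14.0, 3.2) after.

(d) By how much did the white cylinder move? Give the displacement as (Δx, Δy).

(-3.2, 1.4)

From the two frames, the white cylinder sits at roughly (8.9, 2.0) before and (5.7, 3.4) after.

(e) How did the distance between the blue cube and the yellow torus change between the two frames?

-4.2

Before: roughly 14.1 units apart; after: 9.9. That's 4.2 units closer together.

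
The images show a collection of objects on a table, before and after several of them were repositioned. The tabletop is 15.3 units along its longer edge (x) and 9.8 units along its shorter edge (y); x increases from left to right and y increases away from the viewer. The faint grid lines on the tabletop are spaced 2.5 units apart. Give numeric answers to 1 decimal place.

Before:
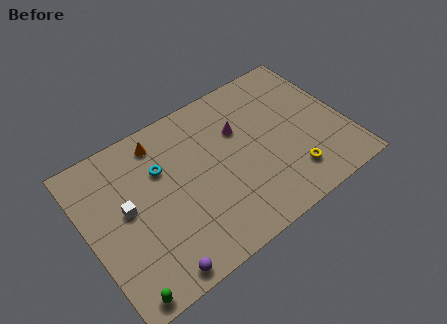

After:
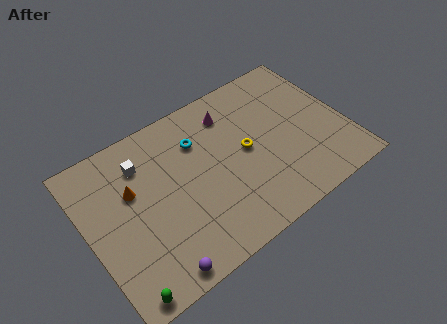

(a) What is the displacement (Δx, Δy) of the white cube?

(1.3, 2.2)

The white cube was at about (2.3, 5.3) and moved to about (3.6, 7.5).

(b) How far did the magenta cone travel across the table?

1.3

The magenta cone moved from about (9.3, 6.5) to (9.0, 7.8), a distance of √(0.3² + 1.3²) ≈ 1.3.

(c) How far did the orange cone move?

2.9

From (4.8, 8.3) to (2.8, 6.2), the orange cone covered √(2.0² + 2.1²) ≈ 2.9 units.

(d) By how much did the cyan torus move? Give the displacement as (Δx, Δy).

(2.3, 0.5)

The cyan torus started near (4.6, 6.6) and ended near (6.9, 7.1).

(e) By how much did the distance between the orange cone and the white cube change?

-2.4

The distance was about 3.9 in the first image and 1.5 in the second, so they moved 2.4 units closer together.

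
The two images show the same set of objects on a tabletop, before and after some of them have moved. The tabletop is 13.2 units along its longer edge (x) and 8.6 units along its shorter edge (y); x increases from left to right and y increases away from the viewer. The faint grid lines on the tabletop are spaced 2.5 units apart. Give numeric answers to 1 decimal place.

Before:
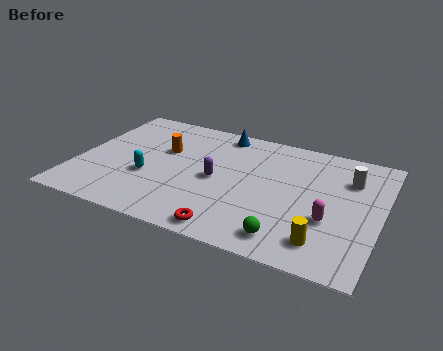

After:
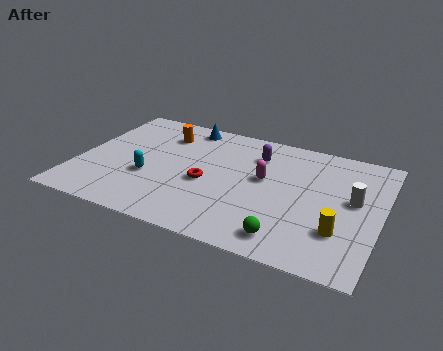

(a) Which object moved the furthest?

the magenta capsule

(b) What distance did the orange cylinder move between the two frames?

1.2

The orange cylinder was near (3.6, 5.4) before and (3.4, 6.6) after, so it travelled √(0.2² + 1.2²) ≈ 1.2 units.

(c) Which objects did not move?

the green sphere and the cyan capsule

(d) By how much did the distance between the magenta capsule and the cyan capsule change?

-2.7

Before: roughly 7.9 units apart; after: 5.2. That's 2.7 units closer together.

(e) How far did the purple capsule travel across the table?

2.8

From (6.1, 4.1) to (7.6, 6.5), the purple capsule covered √(1.5² + 2.4²) ≈ 2.8 units.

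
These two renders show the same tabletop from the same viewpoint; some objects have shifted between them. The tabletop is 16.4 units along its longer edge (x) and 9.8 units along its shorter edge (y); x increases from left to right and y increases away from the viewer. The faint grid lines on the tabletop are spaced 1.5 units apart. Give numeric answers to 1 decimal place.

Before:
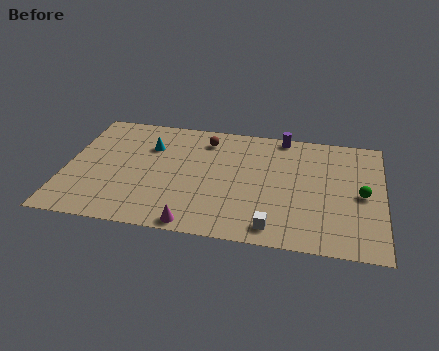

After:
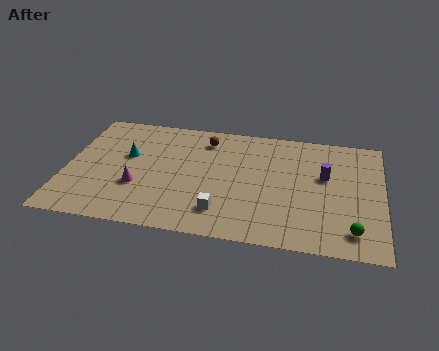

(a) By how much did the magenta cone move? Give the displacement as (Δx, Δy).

(-3.1, 2.6)

The magenta cone was at about (6.9, 0.8) and moved to about (3.8, 3.4).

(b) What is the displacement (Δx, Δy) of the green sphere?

(-0.4, -3.0)

The green sphere started near (15.3, 4.7) and ended near (14.9, 1.7).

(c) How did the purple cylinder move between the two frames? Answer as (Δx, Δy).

(2.3, -3.1)

From the two frames, the purple cylinder sits at roughly (11.1, 9.0) before and (13.4, 5.9) after.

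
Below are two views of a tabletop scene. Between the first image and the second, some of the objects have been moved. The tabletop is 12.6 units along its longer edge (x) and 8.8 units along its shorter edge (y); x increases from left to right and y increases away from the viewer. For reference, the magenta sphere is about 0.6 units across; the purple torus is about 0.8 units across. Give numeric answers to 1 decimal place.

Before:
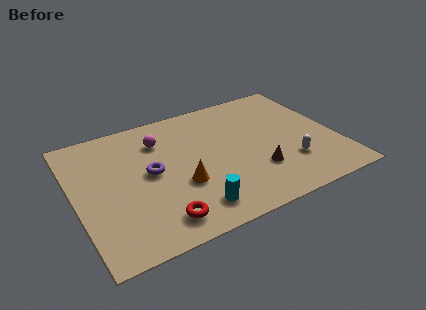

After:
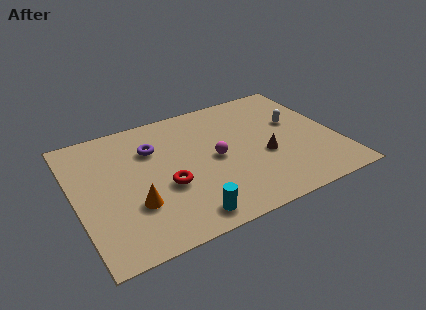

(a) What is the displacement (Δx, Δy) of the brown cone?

(0.5, 0.9)

The brown cone started near (8.5, 2.6) and ended near (9.0, 3.5).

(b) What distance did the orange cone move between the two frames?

2.3

From (4.9, 3.2) to (2.6, 2.8), the orange cone covered √(2.3² + 0.4²) ≈ 2.3 units.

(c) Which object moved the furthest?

the magenta sphere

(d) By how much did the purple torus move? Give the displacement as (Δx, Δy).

(0.3, 1.6)

The purple torus was at about (3.6, 4.6) and moved to about (3.9, 6.2).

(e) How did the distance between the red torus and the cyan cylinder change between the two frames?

+0.8

The distance was about 1.6 in the first image and 2.4 in the second, so they moved 0.8 units further apart.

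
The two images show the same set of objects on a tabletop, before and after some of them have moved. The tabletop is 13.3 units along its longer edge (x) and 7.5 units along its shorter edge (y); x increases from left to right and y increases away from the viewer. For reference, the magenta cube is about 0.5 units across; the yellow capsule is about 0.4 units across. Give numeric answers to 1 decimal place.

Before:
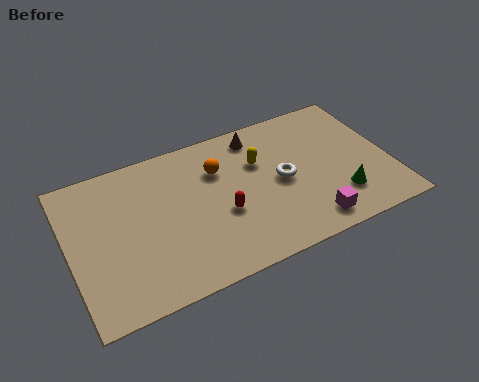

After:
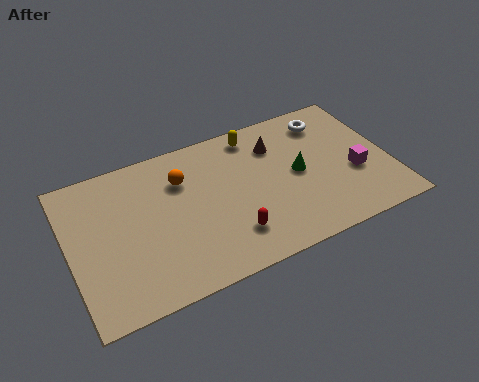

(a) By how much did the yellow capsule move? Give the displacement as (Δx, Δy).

(0.0, 1.5)

The yellow capsule was at about (8.0, 5.0) and moved to about (8.0, 6.5).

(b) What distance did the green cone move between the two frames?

2.4

The green cone moved from about (11.0, 1.9) to (9.5, 3.8), a distance of √(1.5² + 1.9²) ≈ 2.4.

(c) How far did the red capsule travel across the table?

1.2

The red capsule was near (6.2, 3.0) before and (6.4, 1.8) after, so it travelled √(0.2² + 1.2²) ≈ 1.2 units.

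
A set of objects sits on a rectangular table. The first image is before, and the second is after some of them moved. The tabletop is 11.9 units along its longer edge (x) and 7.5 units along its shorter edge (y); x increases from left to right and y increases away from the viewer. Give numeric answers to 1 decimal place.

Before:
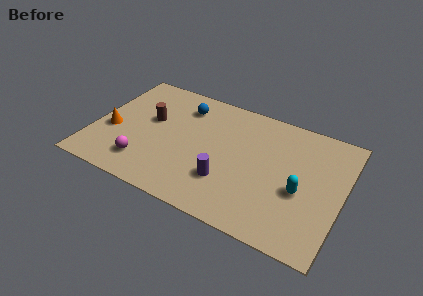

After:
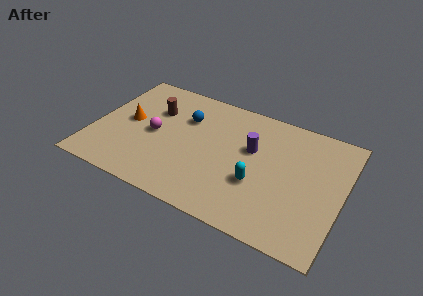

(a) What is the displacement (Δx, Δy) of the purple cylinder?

(0.9, 2.4)

The purple cylinder started near (6.6, 2.2) and ended near (7.5, 4.6).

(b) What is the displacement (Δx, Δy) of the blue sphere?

(0.2, -0.7)

The blue sphere started near (4.0, 5.9) and ended near (4.2, 5.2).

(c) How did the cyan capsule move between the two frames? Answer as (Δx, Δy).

(-2.0, -0.4)

The cyan capsule was at about (10.0, 3.1) and moved to about (8.0, 2.7).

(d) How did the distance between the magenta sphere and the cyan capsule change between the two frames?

-2.3

The distance was about 7.5 in the first image and 5.2 in the second, so they moved 2.3 units closer together.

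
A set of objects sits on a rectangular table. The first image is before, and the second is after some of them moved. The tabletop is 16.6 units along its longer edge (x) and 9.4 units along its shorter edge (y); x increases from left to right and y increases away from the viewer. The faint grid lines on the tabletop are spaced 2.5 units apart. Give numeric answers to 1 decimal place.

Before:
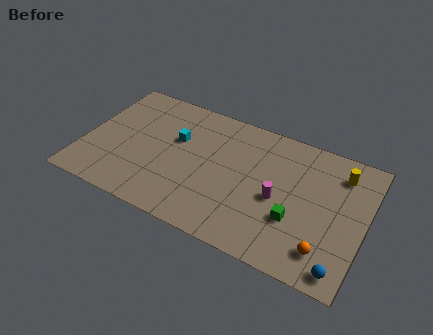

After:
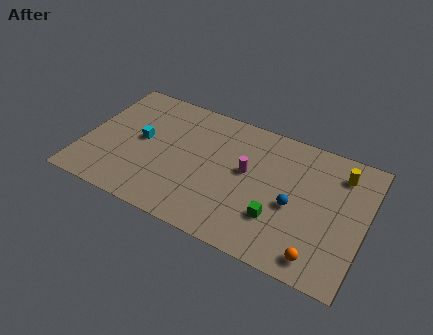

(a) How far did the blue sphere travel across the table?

4.3

The blue sphere was near (15.6, 1.1) before and (12.5, 4.1) after, so it travelled √(3.1² + 3.0²) ≈ 4.3 units.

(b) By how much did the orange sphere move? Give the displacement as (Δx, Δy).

(-0.3, -0.6)

From the two frames, the orange sphere sits at roughly (14.6, 1.9) before and (14.3, 1.3) after.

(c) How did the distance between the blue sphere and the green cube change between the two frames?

-2.1

The distance was about 3.6 in the first image and 1.5 in the second, so they moved 2.1 units closer together.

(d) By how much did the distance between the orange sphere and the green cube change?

+0.7

The distance was about 2.3 in the first image and 3.0 in the second, so they moved 0.7 units further apart.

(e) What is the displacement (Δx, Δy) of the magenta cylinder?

(-2.0, 1.1)

The magenta cylinder started near (11.6, 4.2) and ended near (9.6, 5.3).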